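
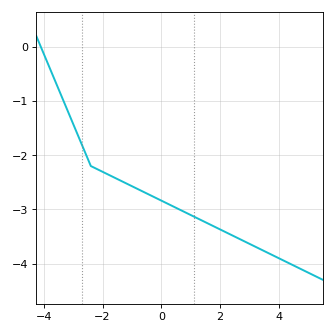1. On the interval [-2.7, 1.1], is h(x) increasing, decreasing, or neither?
decreasing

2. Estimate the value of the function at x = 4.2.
-4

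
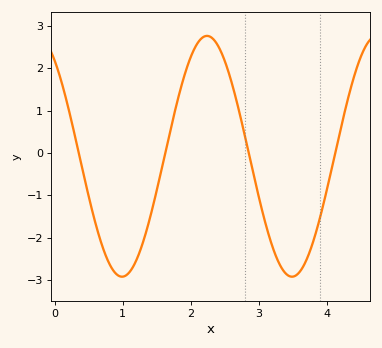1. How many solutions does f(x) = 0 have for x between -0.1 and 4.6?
4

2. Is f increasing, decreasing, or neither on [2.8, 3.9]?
neither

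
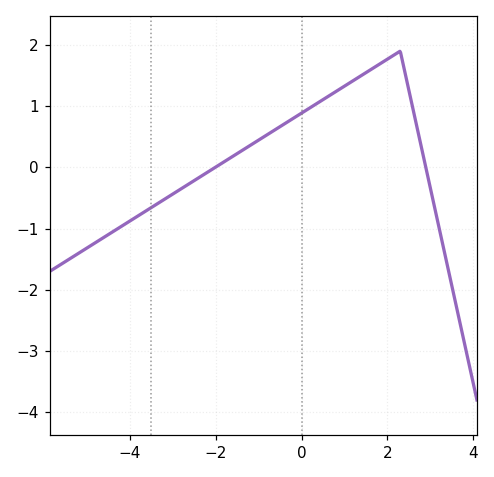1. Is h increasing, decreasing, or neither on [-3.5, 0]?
increasing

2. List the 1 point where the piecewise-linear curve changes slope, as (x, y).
(2.3, 1.9)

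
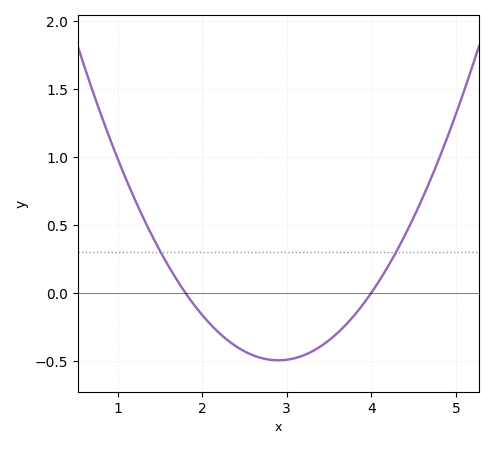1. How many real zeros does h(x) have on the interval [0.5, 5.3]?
2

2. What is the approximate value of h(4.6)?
0.7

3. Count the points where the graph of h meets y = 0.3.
2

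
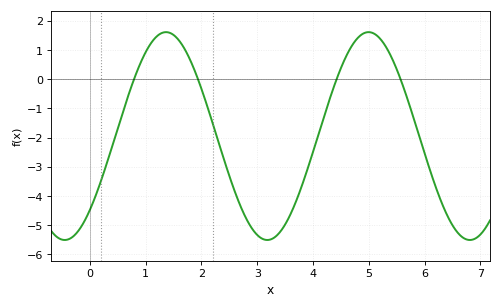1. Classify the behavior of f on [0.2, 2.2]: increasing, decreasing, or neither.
neither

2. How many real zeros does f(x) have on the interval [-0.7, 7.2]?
4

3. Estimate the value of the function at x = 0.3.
-2.91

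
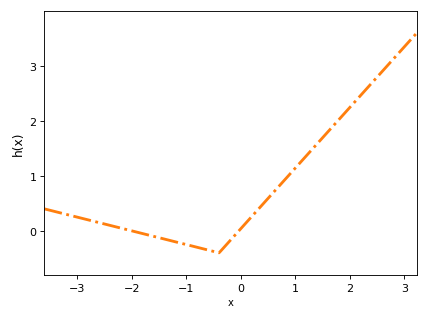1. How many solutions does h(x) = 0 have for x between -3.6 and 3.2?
2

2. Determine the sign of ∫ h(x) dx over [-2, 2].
positive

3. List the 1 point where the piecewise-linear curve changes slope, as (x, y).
(-0.4, -0.4)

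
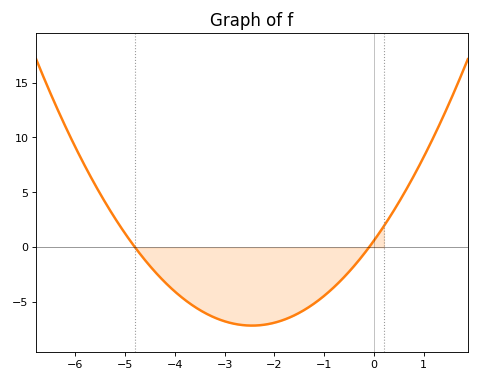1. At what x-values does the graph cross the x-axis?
-4.8, 0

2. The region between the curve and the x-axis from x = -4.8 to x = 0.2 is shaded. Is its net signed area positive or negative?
negative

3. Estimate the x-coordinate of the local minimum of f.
-2.4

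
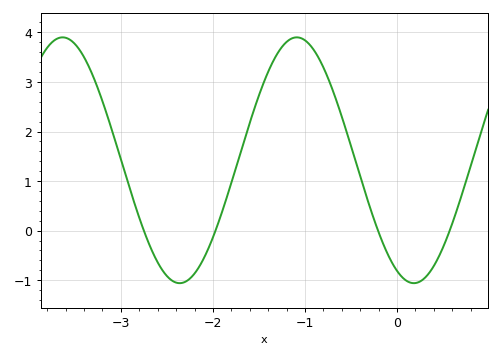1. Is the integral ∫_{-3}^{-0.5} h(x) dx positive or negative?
positive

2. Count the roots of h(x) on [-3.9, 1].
4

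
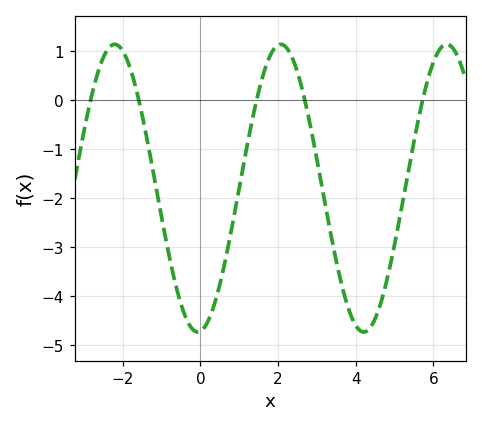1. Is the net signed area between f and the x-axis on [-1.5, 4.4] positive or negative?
negative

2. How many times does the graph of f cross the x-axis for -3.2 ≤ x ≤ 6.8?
5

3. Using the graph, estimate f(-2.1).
1.1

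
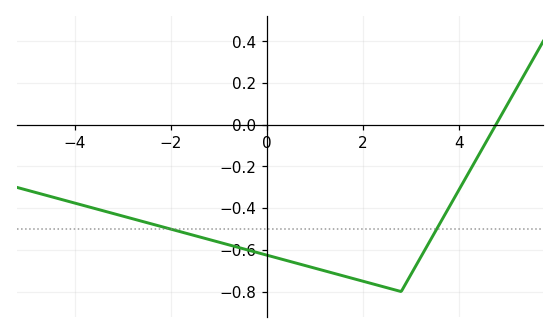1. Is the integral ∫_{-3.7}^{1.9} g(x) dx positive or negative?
negative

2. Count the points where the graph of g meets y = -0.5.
2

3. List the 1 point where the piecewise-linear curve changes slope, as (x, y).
(2.8, -0.8)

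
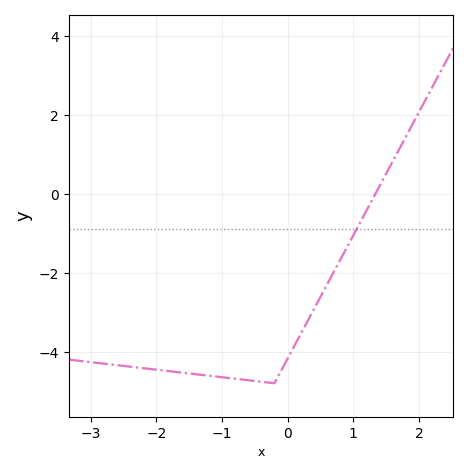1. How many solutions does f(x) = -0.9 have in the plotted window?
1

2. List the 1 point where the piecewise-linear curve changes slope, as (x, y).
(-0.2, -4.8)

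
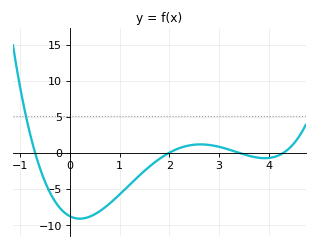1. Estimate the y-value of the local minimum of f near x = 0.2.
-9.14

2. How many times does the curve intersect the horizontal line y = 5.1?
1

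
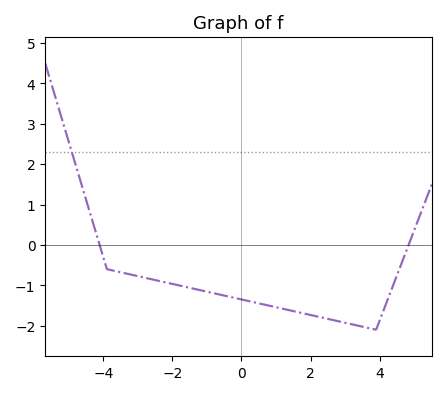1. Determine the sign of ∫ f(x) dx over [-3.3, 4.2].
negative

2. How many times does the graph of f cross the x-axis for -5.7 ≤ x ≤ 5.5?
2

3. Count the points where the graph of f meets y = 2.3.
1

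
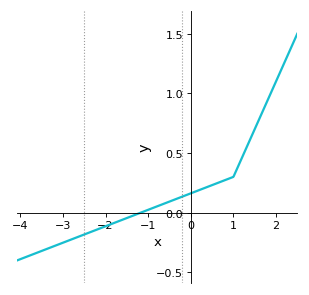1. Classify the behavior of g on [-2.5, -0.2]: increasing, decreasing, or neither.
increasing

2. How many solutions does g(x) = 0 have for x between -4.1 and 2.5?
1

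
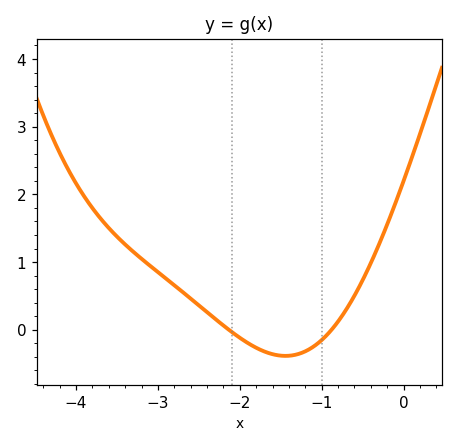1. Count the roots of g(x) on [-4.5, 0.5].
2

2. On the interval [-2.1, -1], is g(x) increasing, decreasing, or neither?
neither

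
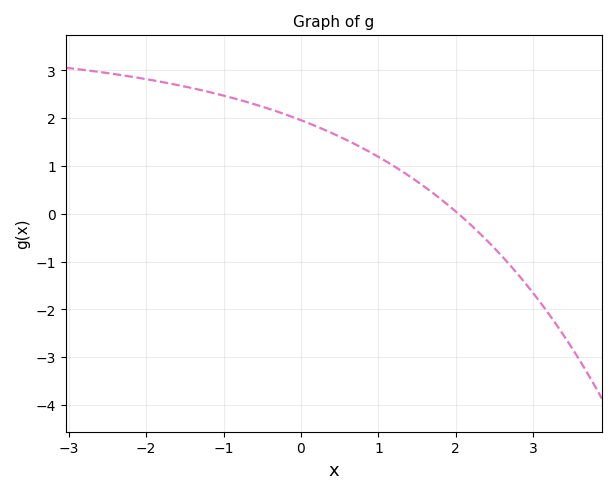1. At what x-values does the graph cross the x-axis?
2.03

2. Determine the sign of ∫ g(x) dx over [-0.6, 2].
positive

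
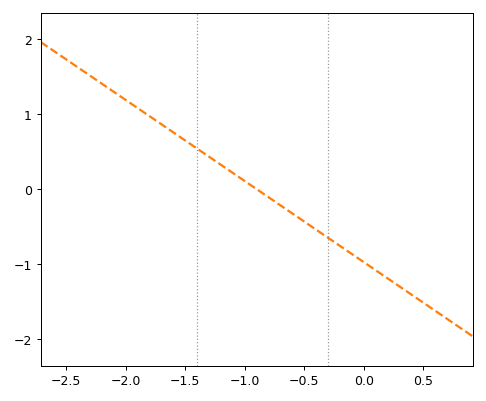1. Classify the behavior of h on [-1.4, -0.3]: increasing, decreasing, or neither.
decreasing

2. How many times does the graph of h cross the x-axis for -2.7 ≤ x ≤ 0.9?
1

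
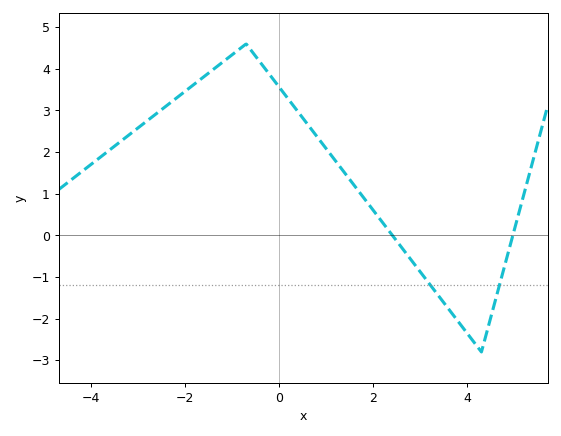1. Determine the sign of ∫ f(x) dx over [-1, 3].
positive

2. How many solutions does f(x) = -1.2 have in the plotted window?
2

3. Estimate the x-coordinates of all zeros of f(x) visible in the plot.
2.41, 4.97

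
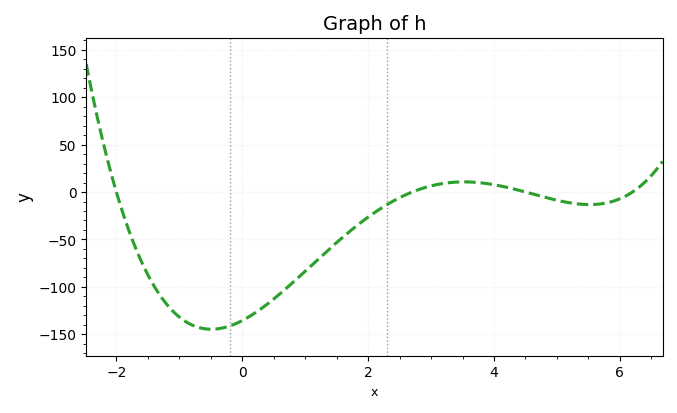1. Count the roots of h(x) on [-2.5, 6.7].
4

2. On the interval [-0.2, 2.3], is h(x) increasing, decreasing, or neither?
increasing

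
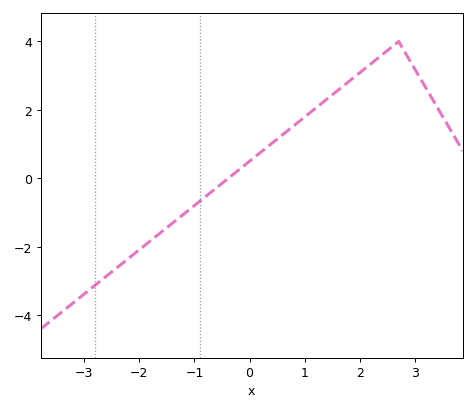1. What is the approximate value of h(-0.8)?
-0.6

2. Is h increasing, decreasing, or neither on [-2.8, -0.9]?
increasing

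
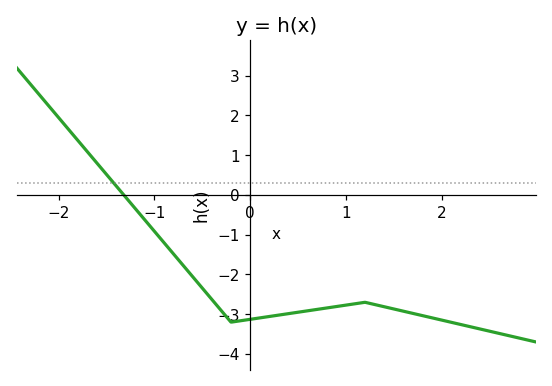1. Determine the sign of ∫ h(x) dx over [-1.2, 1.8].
negative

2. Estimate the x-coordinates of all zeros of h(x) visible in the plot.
-1.32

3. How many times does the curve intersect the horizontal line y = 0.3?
1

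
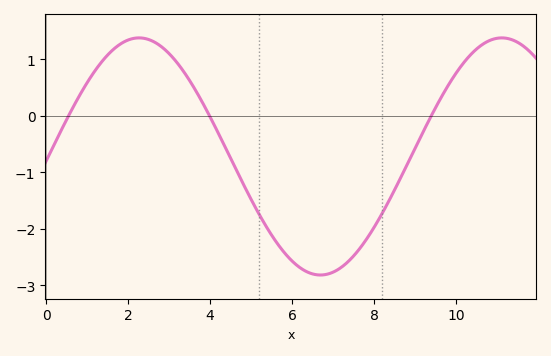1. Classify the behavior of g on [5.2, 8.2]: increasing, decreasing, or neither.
neither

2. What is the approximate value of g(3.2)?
0.9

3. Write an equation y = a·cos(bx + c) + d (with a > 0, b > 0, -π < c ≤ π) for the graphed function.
y = 2.1cos(0.71x - 1.6) - 0.72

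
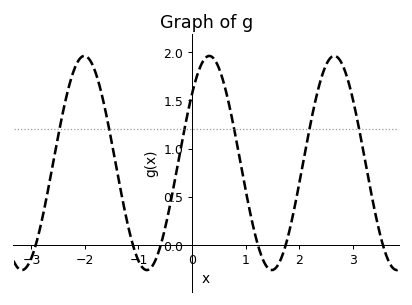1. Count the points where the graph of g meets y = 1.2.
6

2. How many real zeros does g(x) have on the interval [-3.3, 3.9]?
6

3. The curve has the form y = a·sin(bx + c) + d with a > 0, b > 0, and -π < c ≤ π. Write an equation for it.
y = 1.11sin(2.7x + 0.7) + 0.85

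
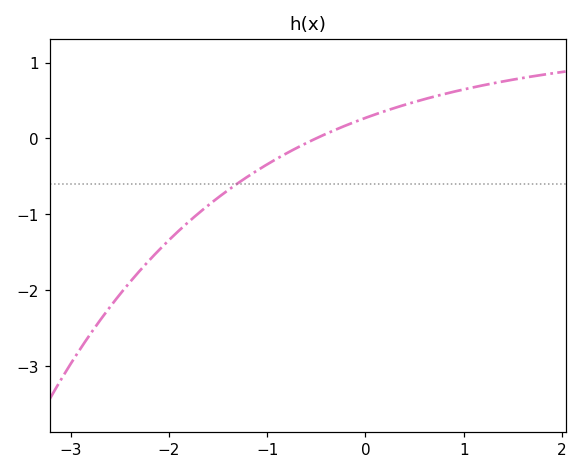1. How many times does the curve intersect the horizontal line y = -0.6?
1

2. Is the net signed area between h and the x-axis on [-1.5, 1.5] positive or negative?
positive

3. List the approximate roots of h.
-0.5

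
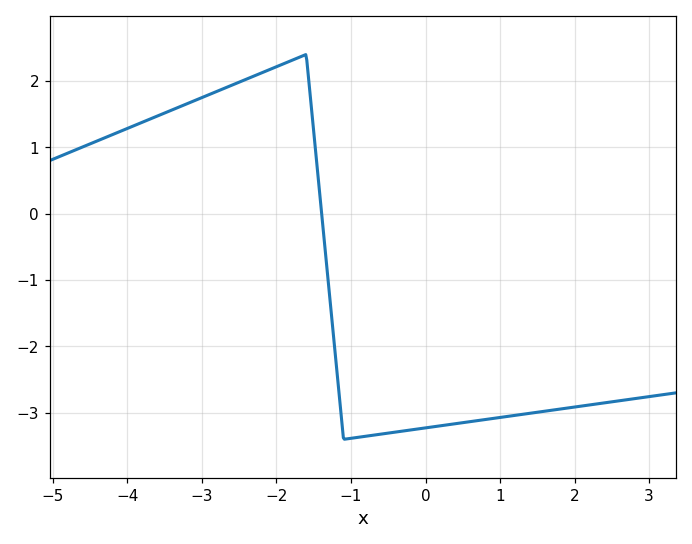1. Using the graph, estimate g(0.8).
-3.1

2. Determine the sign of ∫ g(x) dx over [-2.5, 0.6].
negative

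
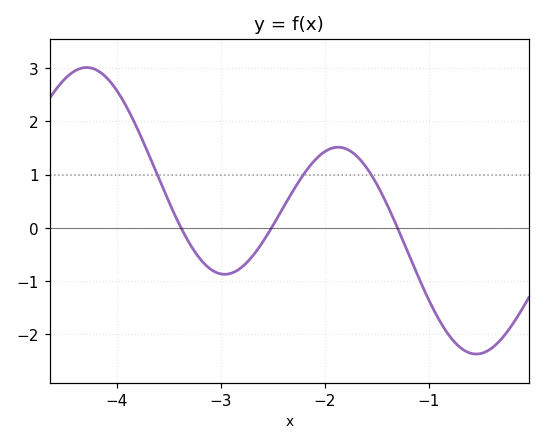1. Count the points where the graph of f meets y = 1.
3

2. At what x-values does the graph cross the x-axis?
-3.4, -2.5, -1.3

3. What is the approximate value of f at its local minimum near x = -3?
-0.9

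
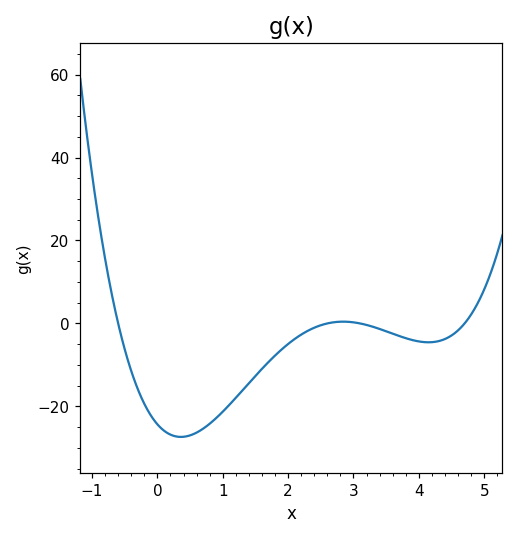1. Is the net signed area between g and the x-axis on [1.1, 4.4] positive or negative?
negative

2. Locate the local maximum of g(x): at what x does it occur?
2.8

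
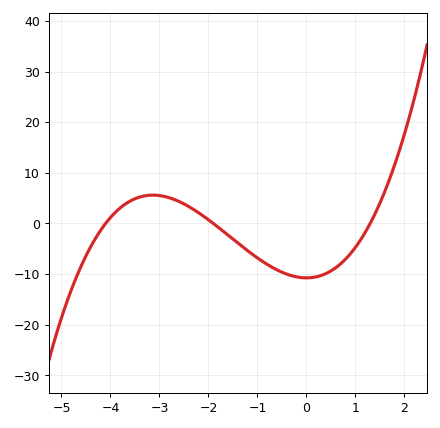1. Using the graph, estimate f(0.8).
-7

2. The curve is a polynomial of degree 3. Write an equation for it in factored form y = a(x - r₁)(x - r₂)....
y = 1.06(x + 4.1)(x + 1.9)(x - 1.3)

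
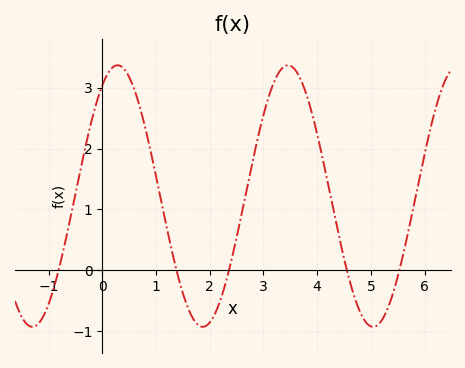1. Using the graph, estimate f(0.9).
2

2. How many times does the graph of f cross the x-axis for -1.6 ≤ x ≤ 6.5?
5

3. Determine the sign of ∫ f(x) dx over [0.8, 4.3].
positive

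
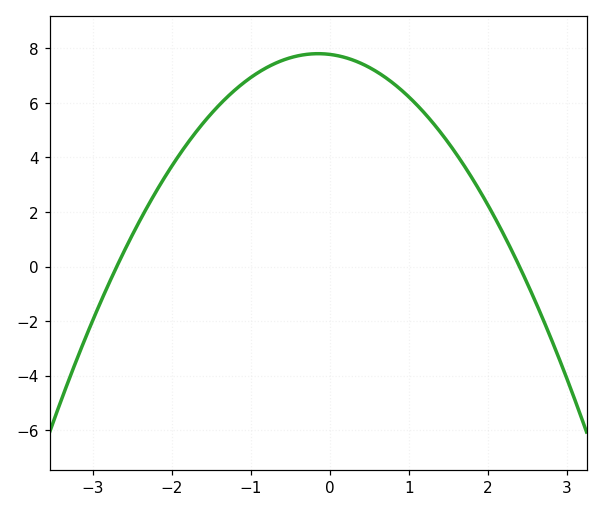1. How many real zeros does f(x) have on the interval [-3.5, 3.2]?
2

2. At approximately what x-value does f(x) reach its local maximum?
-0.15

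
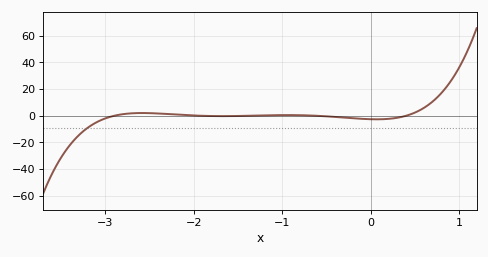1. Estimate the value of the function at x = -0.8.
0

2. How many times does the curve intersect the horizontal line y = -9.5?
1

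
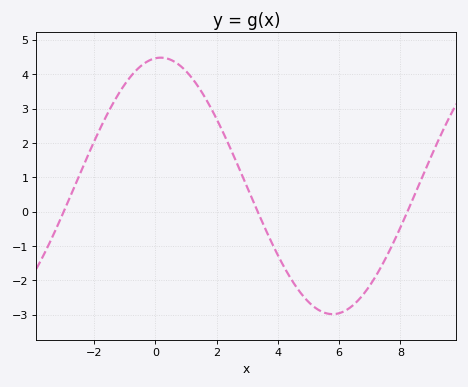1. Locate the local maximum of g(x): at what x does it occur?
0.175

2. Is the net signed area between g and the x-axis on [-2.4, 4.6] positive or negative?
positive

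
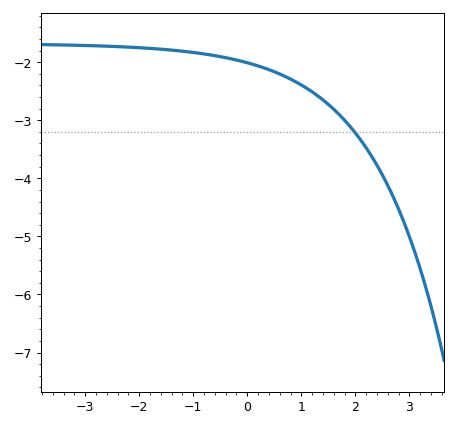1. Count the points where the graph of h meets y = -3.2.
1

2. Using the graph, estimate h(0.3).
-2.1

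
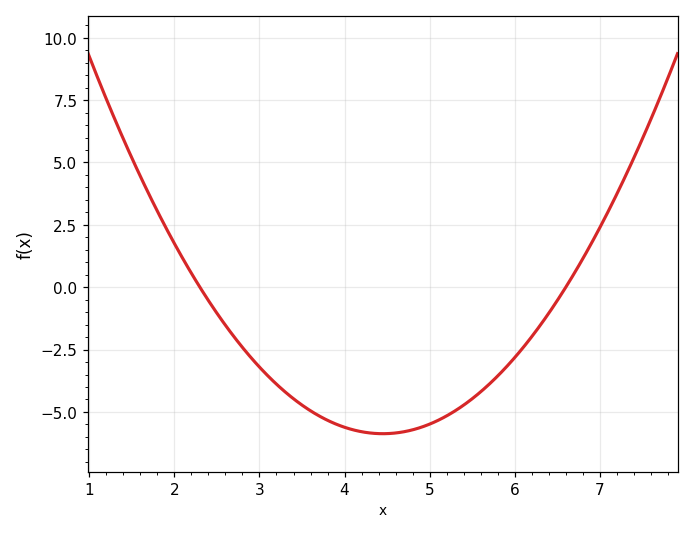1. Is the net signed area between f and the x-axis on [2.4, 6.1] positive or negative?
negative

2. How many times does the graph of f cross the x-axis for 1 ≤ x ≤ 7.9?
2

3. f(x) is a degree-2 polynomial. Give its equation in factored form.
y = 1.27(x - 2.3)(x - 6.6)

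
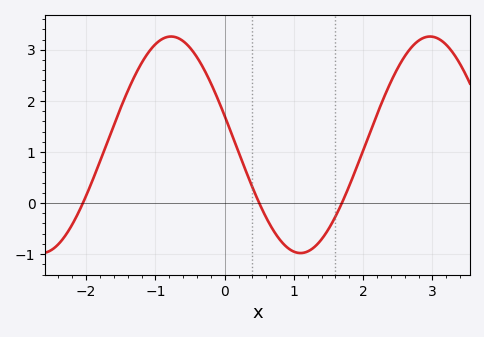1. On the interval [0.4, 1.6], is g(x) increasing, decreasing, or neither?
neither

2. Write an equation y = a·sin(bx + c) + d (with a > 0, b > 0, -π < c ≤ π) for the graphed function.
y = 2.12sin(1.7x + 2.9) + 1.14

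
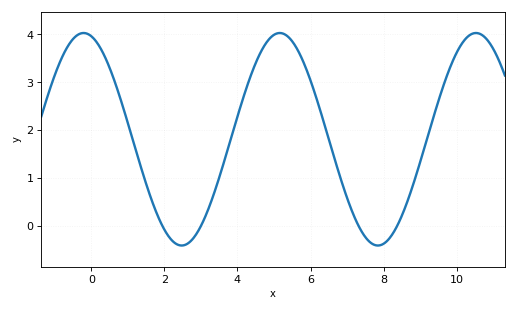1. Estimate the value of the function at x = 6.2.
2.57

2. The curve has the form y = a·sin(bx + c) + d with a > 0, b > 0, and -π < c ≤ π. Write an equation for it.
y = 2.22sin(1.17x + 1.82) + 1.81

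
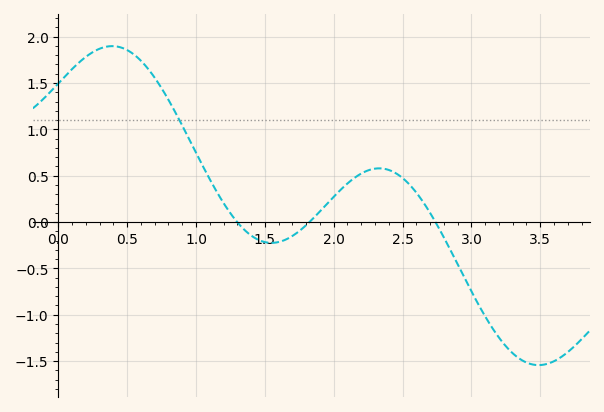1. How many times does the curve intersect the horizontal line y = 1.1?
1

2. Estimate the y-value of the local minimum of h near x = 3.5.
-1.54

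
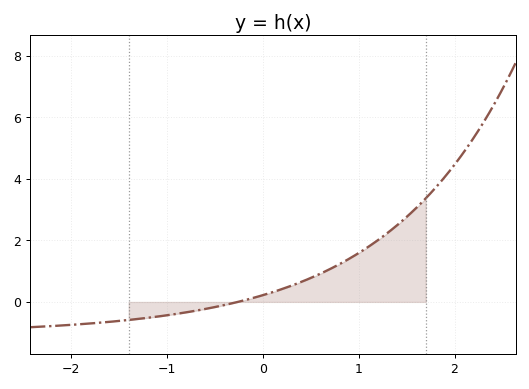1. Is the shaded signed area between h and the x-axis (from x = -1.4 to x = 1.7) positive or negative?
positive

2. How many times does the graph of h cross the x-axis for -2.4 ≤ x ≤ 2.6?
1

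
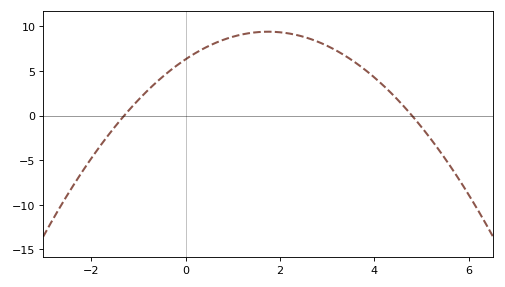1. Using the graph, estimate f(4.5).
2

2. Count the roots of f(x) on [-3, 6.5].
2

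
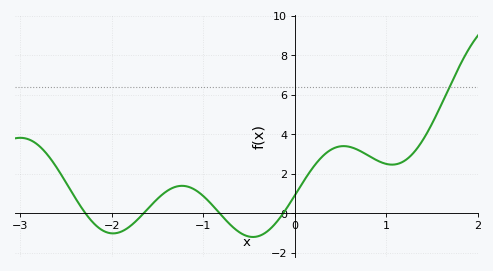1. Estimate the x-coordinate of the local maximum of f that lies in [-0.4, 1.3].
0.5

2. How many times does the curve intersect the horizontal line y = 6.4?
1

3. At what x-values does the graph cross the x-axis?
-2.3, -1.7, -0.8, -0.1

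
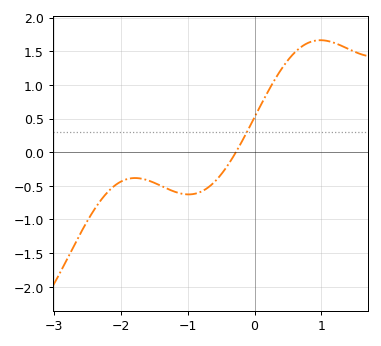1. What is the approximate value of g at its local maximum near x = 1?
1.66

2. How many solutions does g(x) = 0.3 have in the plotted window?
1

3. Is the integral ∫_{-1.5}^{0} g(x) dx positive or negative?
negative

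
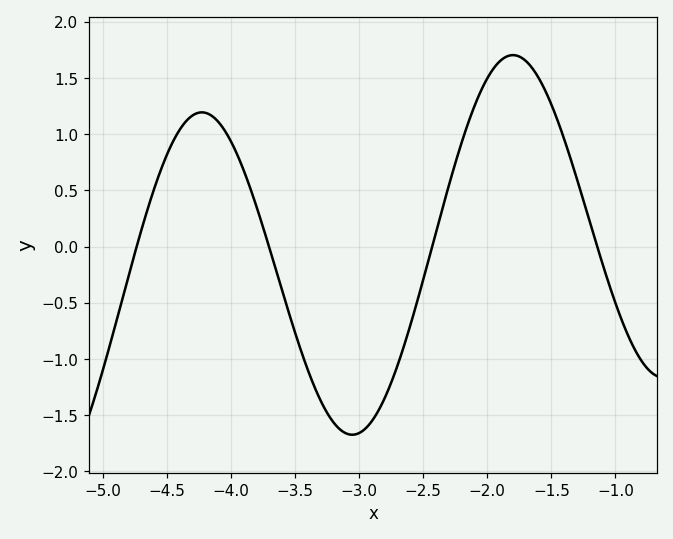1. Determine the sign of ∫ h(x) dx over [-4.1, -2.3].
negative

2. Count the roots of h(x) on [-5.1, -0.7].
4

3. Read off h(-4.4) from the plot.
1.04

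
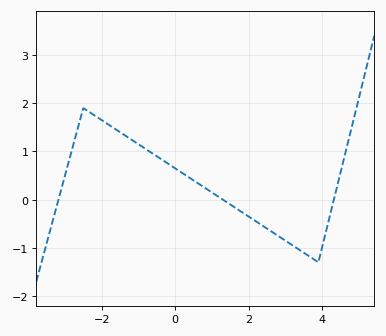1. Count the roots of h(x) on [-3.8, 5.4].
3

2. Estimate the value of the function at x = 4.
-0.991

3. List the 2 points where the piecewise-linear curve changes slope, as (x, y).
(-2.5, 1.9); (3.9, -1.3)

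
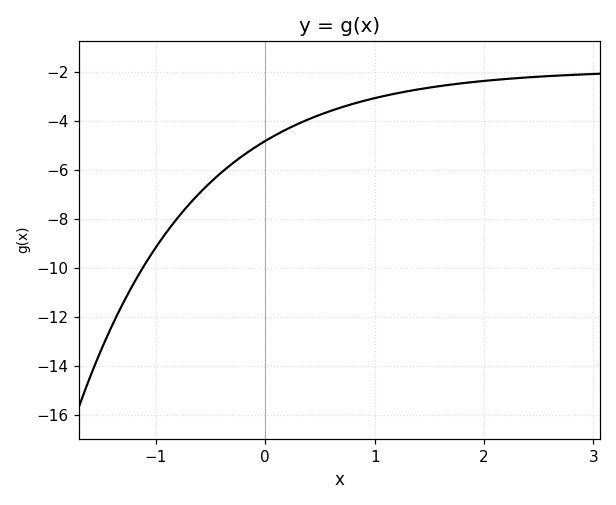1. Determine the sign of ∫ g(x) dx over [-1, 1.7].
negative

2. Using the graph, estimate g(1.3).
-2.78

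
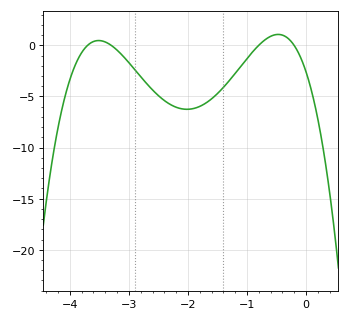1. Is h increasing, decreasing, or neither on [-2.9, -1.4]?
neither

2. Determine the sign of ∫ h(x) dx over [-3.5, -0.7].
negative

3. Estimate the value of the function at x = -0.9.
-0.5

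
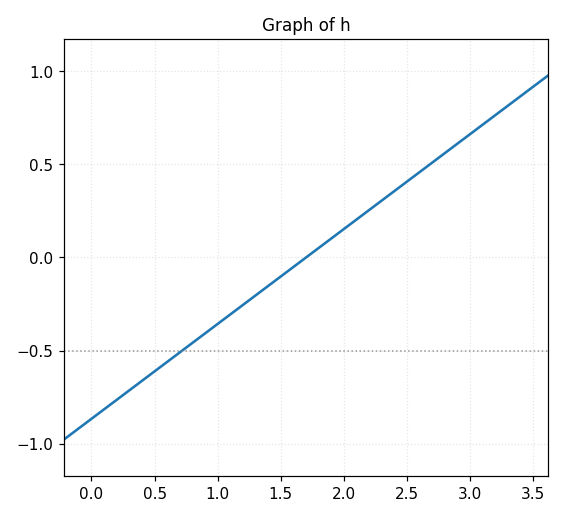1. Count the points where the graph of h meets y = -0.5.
1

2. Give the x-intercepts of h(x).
1.7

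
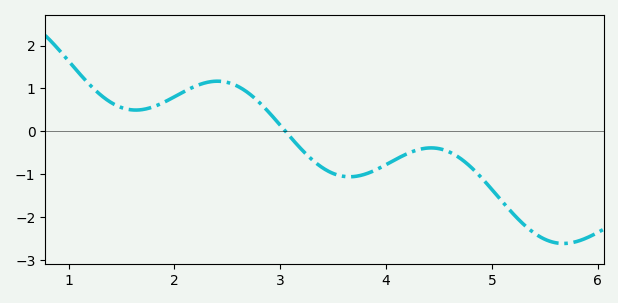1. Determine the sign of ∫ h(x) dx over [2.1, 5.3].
negative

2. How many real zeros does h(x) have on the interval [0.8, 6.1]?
1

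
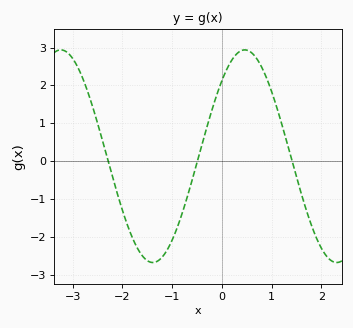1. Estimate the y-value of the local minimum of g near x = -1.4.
-2.7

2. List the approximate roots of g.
-2.3, -0.5, 1.4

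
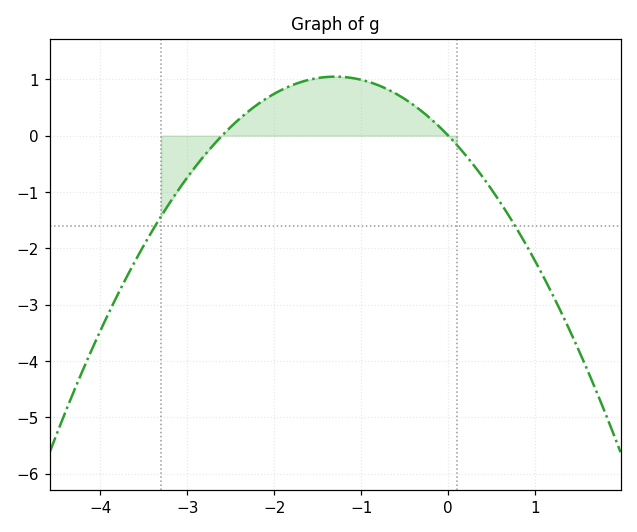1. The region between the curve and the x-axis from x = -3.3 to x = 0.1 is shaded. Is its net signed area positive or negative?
positive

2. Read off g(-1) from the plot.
1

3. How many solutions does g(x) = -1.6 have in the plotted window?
2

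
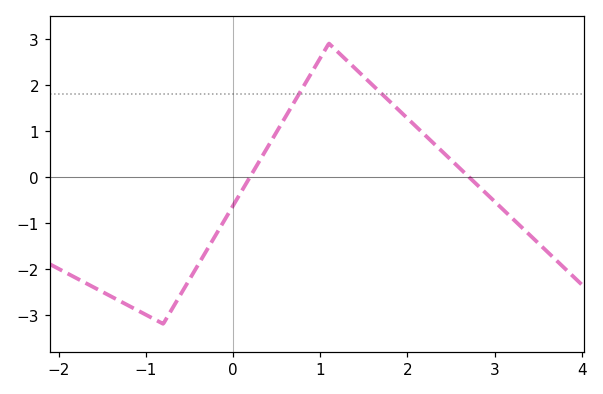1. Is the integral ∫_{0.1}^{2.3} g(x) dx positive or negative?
positive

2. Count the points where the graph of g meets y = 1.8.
2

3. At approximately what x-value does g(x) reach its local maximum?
1.1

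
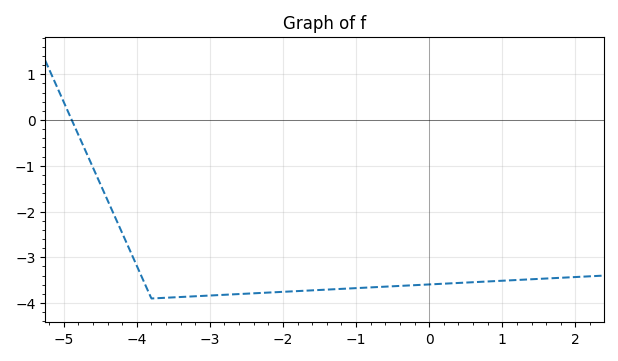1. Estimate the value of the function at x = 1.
-3.51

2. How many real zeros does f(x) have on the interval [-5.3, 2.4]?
1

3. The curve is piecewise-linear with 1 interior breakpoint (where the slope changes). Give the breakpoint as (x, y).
(-3.8, -3.9)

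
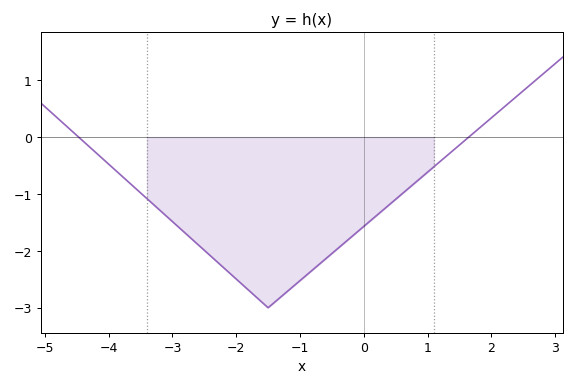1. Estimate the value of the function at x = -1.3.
-2.8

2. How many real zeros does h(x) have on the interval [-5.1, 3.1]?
2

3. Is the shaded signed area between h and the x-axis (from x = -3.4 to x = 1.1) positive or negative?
negative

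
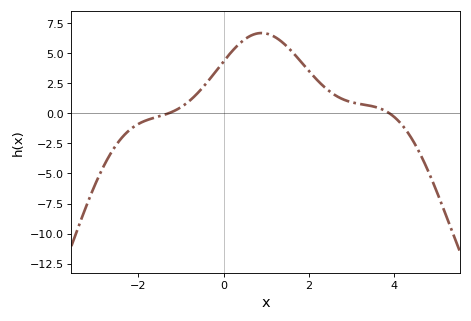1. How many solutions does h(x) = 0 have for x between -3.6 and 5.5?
2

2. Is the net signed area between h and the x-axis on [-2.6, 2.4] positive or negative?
positive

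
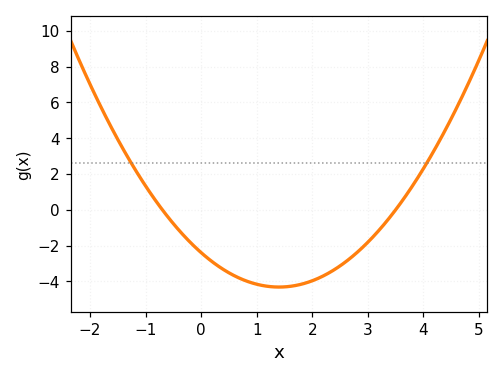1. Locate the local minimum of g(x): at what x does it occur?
1.4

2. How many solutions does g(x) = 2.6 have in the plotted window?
2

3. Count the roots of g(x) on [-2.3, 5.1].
2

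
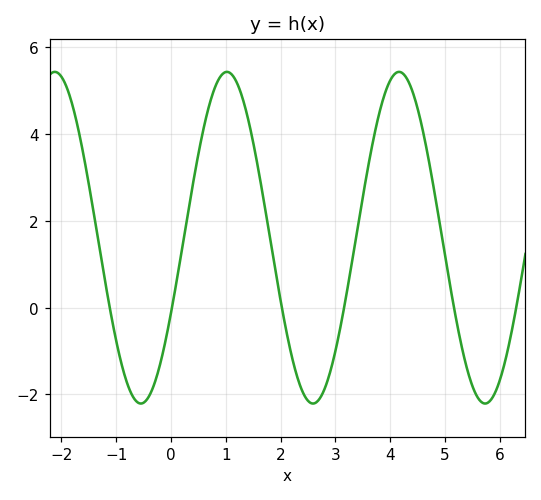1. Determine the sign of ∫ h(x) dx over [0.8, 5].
positive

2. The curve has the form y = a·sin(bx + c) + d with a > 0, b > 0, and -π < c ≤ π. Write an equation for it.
y = 3.82sin(2x - 0.47) + 1.61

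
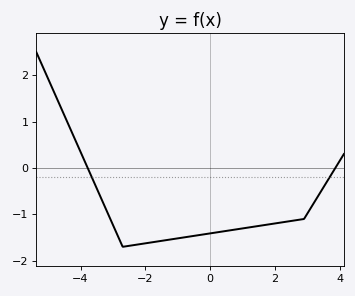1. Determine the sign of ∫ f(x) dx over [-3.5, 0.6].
negative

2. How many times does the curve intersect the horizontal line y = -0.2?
2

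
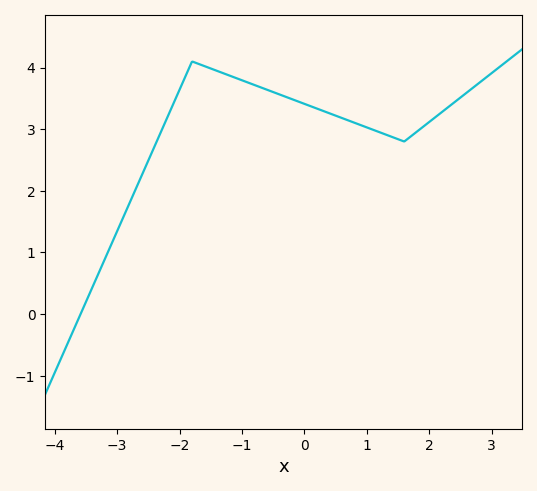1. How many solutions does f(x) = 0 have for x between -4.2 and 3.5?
1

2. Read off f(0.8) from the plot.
3.1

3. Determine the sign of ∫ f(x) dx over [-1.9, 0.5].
positive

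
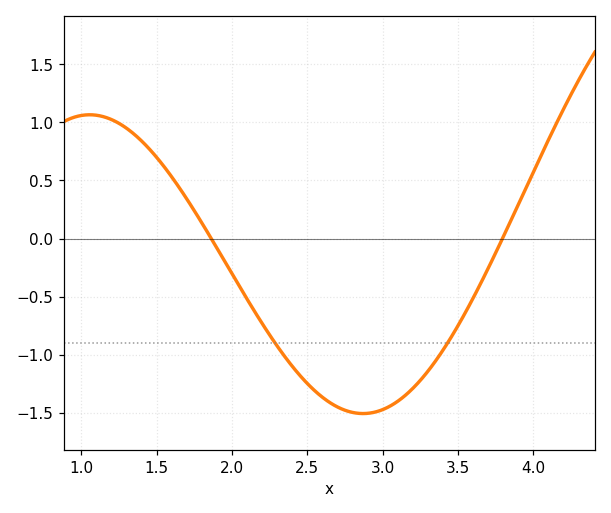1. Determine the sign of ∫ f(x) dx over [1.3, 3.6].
negative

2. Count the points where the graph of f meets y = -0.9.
2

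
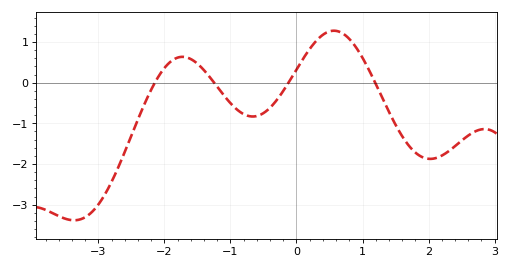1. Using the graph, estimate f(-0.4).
-0.6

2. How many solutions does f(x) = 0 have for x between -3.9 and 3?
4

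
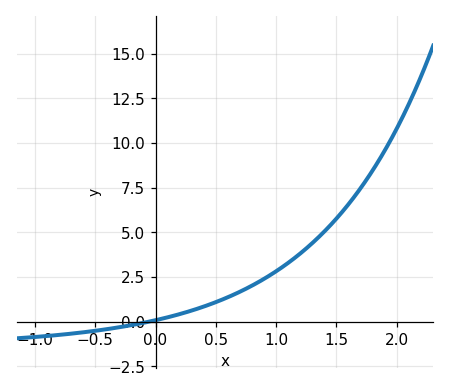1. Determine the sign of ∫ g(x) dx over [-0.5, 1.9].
positive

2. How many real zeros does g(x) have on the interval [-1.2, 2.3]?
1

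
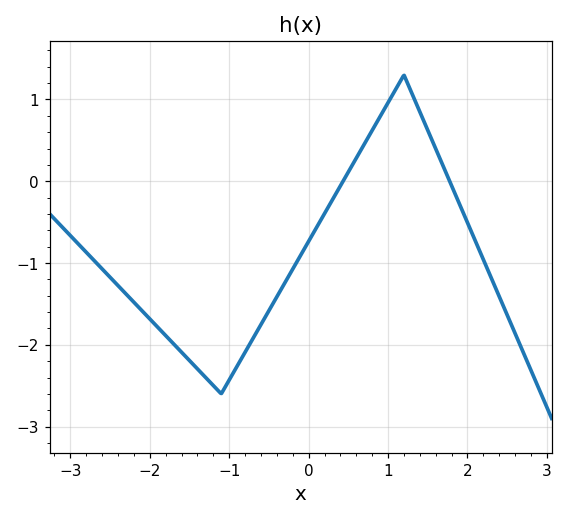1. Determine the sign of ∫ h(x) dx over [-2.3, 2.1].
negative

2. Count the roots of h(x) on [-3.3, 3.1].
2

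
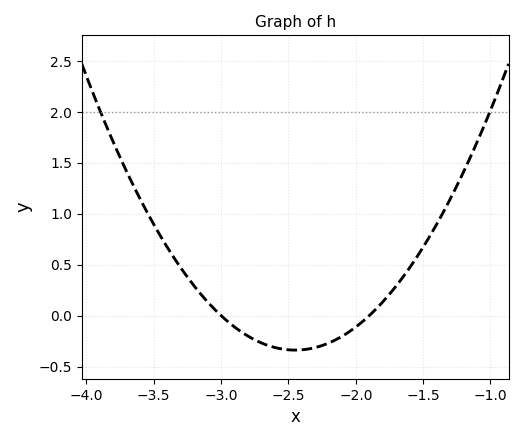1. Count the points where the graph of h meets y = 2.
2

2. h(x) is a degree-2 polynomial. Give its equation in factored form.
y = 1.12(x + 3)(x + 1.9)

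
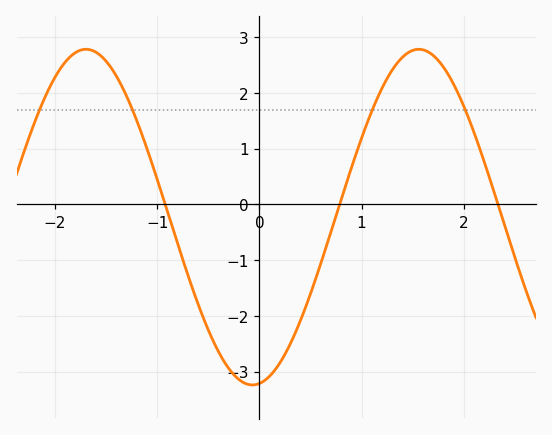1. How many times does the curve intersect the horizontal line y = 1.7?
4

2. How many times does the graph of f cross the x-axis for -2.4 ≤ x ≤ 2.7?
3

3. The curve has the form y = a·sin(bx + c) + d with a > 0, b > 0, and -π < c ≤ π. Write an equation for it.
y = 3.01sin(1.9x - 1.4) - 0.23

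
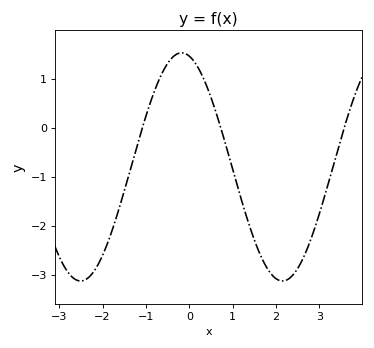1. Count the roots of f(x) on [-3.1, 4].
3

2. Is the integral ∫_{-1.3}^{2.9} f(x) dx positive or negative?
negative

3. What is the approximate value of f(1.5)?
-2.29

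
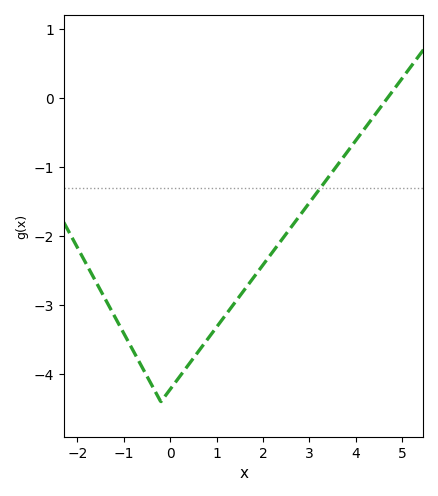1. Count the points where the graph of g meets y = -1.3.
1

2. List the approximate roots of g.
4.6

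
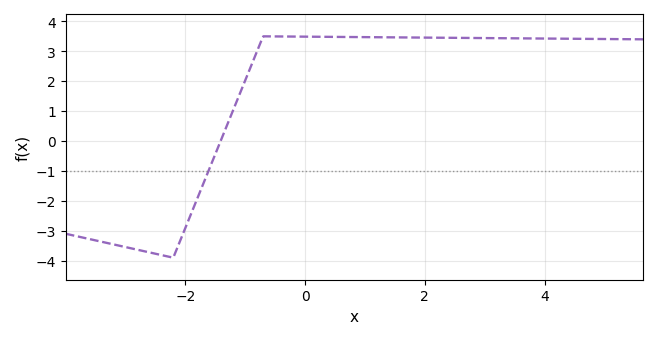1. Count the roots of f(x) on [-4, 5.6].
1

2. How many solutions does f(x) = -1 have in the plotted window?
1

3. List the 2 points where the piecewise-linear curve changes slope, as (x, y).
(-2.2, -3.9); (-0.7, 3.5)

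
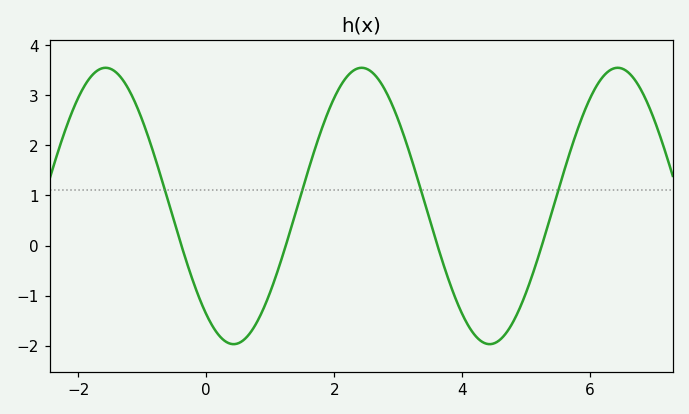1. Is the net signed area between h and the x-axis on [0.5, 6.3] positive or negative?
positive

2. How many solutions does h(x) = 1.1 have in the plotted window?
4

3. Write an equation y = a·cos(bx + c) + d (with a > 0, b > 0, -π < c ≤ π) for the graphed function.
y = 2.76cos(1.6x + 2.5) + 0.79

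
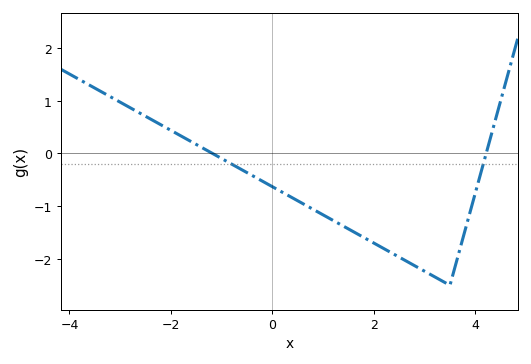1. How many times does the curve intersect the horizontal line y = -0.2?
2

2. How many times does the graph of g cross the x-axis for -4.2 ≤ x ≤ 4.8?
2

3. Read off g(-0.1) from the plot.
-0.6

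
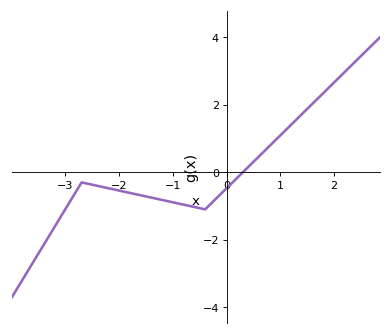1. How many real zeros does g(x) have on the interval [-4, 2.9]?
1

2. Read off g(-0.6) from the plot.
-1.03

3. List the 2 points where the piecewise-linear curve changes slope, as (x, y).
(-2.7, -0.3); (-0.4, -1.1)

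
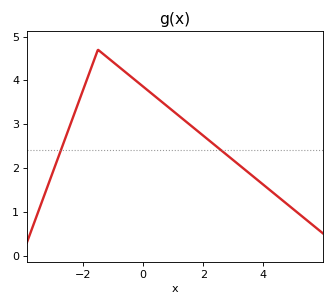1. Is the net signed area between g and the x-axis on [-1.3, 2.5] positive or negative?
positive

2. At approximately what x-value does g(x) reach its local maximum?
-1.5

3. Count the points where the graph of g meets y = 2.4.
2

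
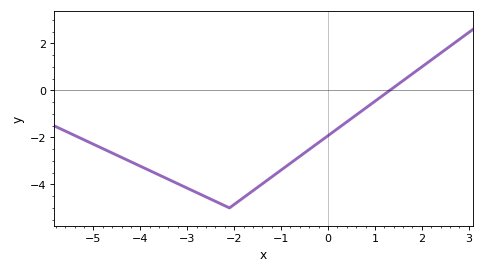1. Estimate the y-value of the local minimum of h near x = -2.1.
-5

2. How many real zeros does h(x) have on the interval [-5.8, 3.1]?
1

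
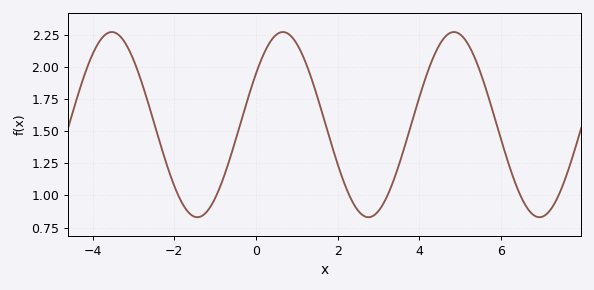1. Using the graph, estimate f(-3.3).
2.23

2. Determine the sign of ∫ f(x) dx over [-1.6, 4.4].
positive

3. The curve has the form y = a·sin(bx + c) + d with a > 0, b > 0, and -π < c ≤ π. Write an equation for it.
y = 0.72sin(1.5x + 0.582) + 1.55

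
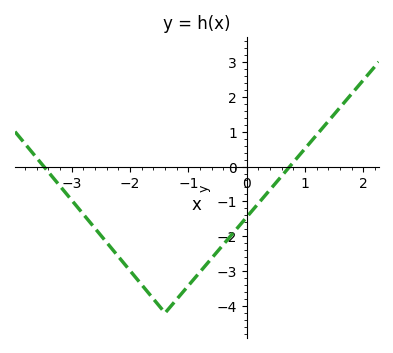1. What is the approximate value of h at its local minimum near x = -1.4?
-4.2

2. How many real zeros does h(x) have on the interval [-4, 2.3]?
2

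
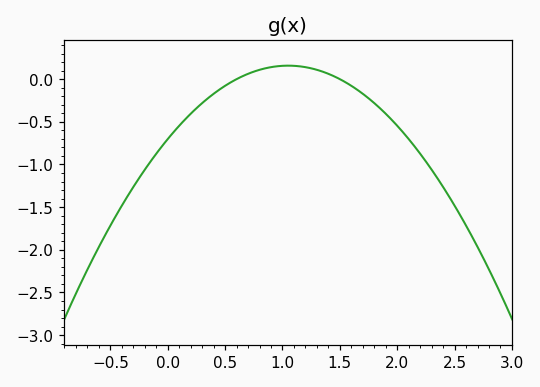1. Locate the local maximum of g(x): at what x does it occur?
1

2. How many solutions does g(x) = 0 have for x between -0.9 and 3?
2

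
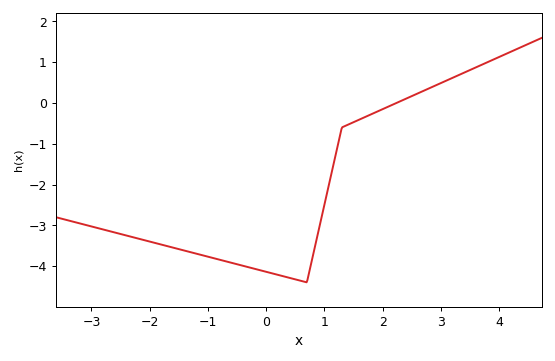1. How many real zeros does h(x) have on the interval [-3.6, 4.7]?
1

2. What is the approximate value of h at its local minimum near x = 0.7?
-4.4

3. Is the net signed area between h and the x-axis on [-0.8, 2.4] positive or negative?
negative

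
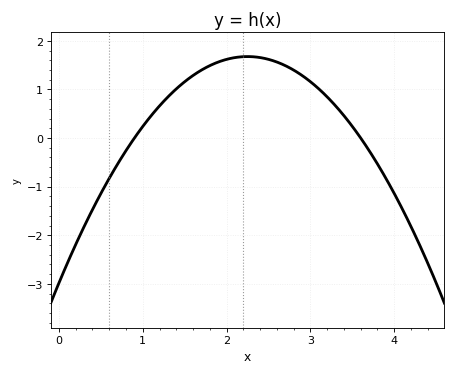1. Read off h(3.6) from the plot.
0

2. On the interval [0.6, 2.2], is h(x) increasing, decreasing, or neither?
increasing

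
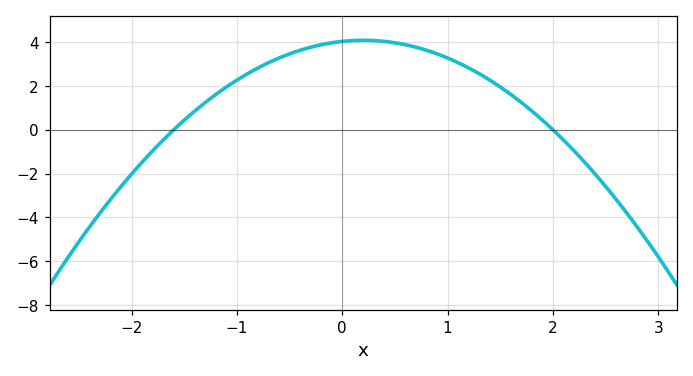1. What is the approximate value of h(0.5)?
4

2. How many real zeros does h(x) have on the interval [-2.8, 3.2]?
2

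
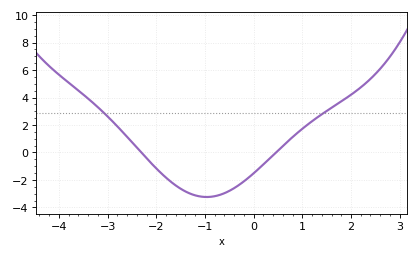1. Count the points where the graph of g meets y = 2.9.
2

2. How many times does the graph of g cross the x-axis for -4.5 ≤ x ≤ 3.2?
2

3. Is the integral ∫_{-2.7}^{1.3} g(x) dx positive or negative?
negative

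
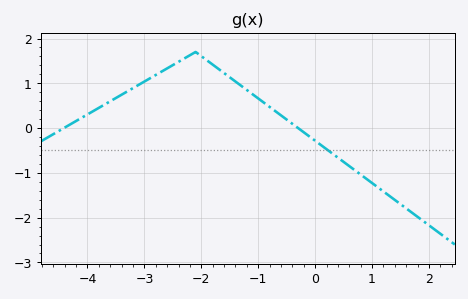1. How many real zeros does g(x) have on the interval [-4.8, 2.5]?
2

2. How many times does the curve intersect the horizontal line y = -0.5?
1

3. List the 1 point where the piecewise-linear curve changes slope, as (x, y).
(-2.1, 1.7)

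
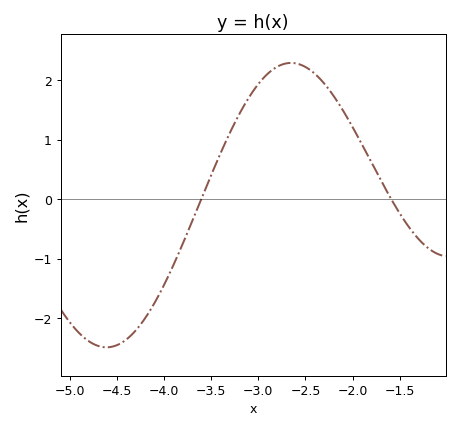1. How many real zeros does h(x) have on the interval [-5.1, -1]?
2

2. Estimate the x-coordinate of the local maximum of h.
-2.65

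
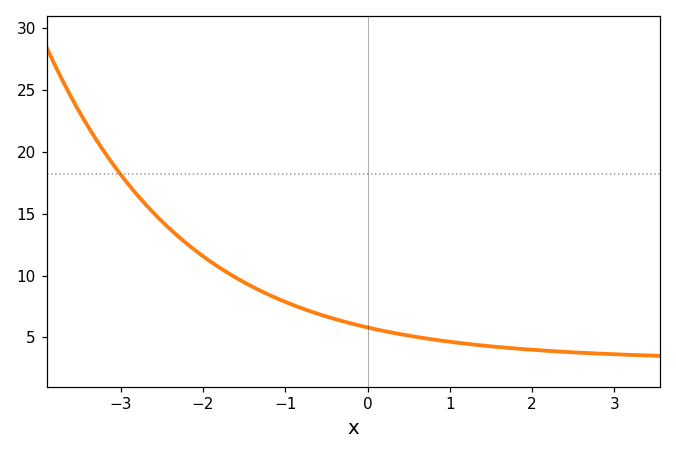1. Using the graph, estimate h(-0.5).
6.68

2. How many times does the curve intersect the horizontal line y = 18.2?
1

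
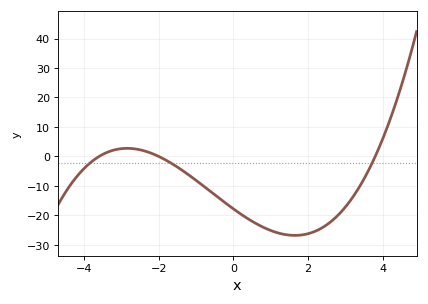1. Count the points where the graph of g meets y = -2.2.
3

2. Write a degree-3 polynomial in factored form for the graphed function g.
y = 0.65(x + 3.6)(x + 2)(x - 3.8)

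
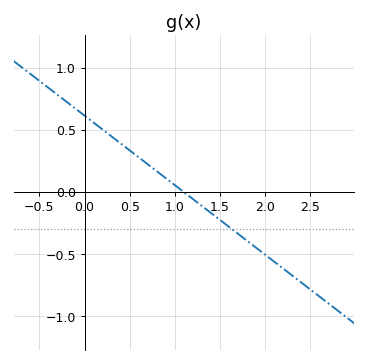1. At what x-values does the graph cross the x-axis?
1.1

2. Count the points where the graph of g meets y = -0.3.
1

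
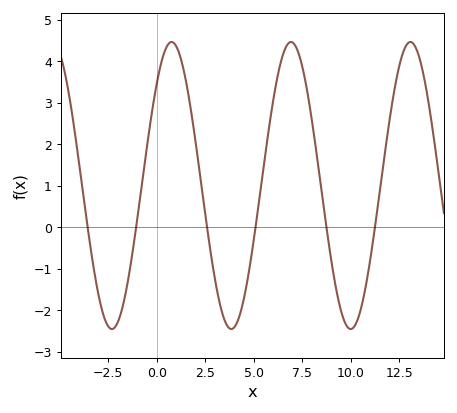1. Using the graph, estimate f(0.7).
4.5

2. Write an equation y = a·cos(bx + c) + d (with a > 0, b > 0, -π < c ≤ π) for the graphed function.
y = 3.46cos(1x - 0.78) + 1.01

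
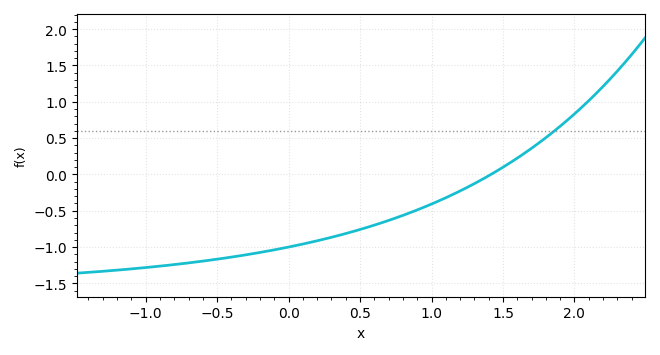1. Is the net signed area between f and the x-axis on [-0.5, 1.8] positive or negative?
negative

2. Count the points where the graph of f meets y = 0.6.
1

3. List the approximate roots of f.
1.42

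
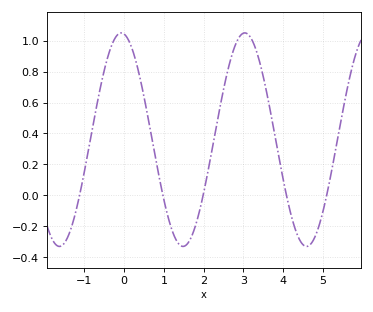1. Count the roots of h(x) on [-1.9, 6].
5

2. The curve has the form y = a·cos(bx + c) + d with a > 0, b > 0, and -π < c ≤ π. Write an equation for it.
y = 0.69cos(2.02x + 0.15) + 0.36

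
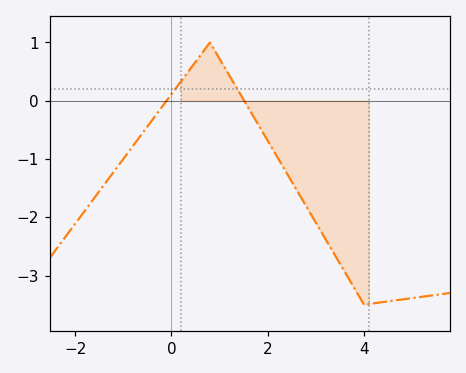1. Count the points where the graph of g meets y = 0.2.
2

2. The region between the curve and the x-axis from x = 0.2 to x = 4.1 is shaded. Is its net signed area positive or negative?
negative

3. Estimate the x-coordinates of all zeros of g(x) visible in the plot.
-0.1, 1.51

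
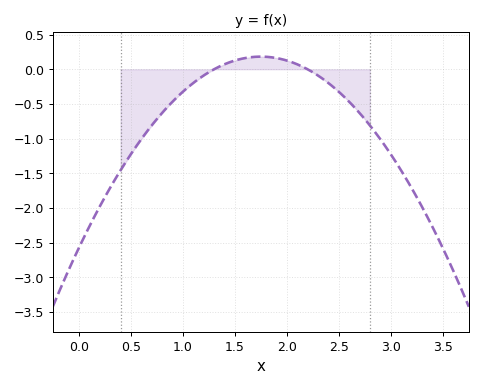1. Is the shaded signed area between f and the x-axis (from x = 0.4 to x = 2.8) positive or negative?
negative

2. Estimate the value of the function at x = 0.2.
-1.98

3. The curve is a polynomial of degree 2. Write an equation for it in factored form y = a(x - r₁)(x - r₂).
y = -0.9(x - 1.3)(x - 2.2)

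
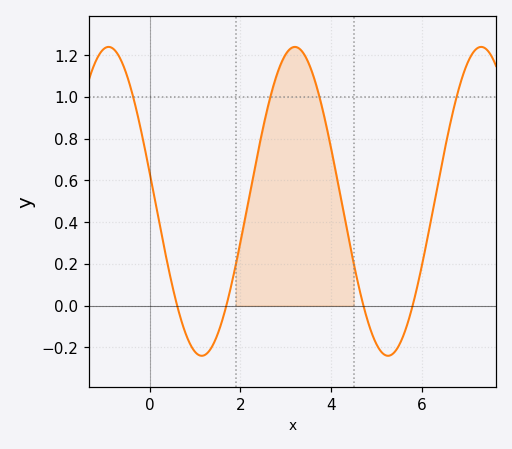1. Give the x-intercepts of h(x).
0.609, 1.69, 4.72, 5.8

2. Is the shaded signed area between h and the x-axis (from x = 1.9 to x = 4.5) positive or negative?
positive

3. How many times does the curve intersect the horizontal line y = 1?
4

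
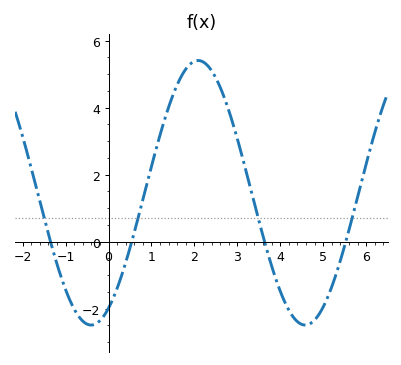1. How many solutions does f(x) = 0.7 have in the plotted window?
4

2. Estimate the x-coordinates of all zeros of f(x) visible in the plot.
-1.35, 0.54, 3.63, 5.53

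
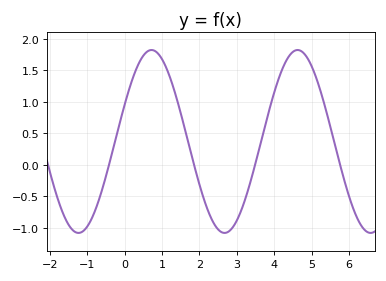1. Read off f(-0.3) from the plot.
0.265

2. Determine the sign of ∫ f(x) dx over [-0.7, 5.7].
positive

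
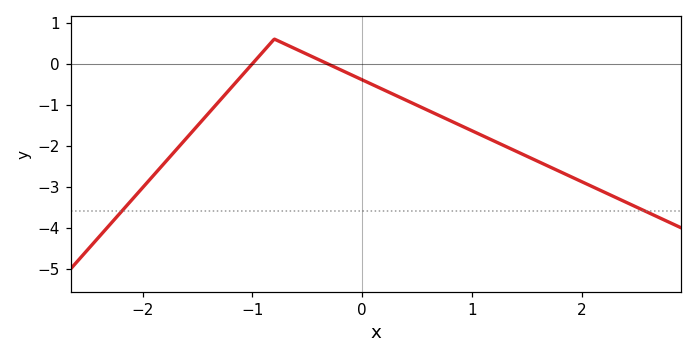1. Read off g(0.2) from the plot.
-0.641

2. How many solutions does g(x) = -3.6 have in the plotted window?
2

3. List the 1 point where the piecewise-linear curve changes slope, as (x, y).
(-0.8, 0.6)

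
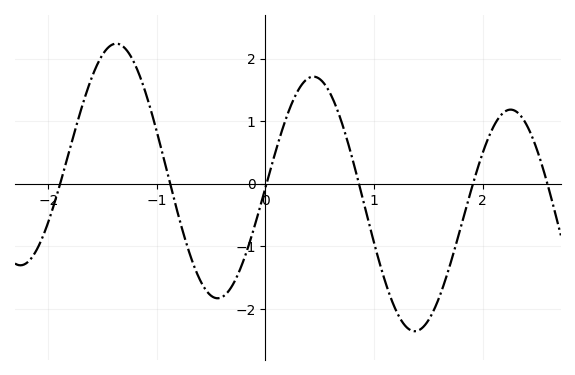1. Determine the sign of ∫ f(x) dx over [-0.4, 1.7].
negative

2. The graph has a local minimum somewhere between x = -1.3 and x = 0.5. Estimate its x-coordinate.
-0.442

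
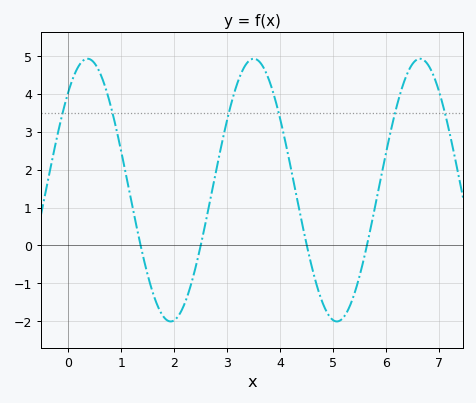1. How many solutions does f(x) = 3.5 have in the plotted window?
6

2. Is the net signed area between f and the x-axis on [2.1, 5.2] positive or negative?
positive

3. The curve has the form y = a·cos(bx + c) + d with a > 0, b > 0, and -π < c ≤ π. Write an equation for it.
y = 3.47cos(2x - 0.72) + 1.46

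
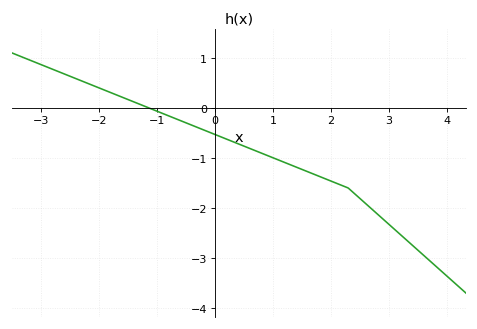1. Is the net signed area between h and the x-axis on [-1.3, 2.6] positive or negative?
negative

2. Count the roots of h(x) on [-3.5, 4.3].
1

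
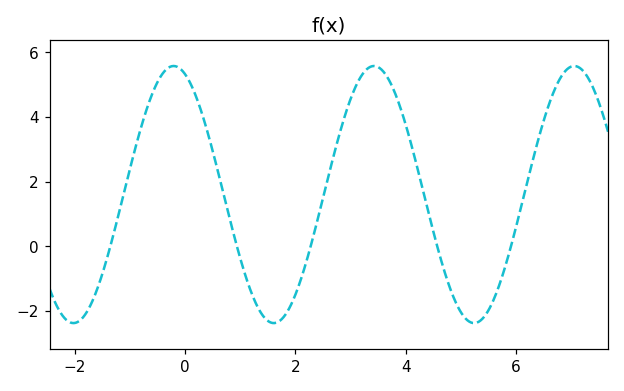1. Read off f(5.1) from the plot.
-2.2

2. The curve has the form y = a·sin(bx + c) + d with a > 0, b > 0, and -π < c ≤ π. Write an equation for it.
y = 3.98sin(1.7x + 1.9) + 1.6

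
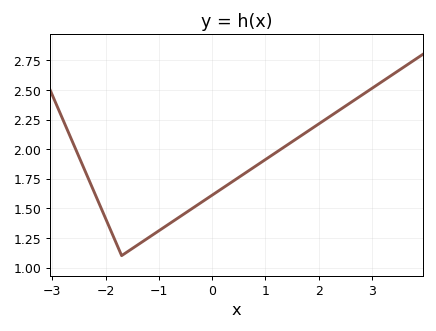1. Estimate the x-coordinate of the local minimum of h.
-1.7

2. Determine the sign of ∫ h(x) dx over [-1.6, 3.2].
positive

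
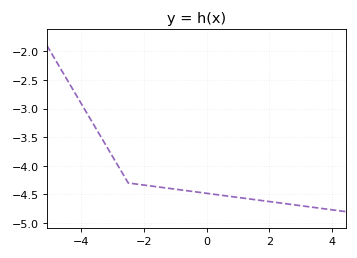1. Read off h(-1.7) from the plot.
-4.36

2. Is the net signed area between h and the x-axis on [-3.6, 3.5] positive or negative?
negative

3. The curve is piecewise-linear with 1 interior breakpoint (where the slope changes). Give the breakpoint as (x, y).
(-2.5, -4.3)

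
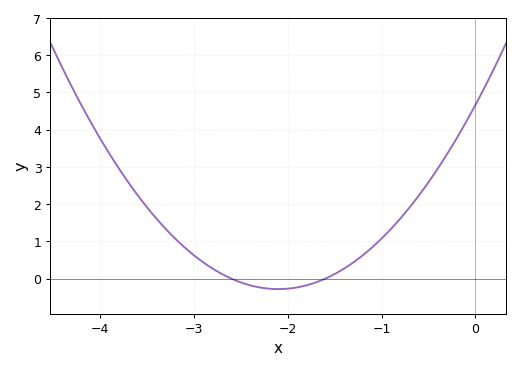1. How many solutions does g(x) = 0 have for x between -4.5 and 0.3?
2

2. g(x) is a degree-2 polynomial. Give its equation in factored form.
y = 1.12(x + 2.6)(x + 1.6)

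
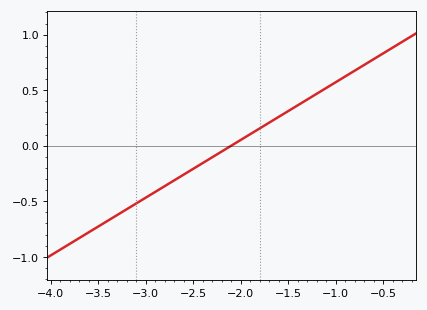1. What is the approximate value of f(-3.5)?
-0.728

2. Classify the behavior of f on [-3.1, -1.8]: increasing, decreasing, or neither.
increasing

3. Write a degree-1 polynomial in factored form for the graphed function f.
y = 0.52(x + 2.1)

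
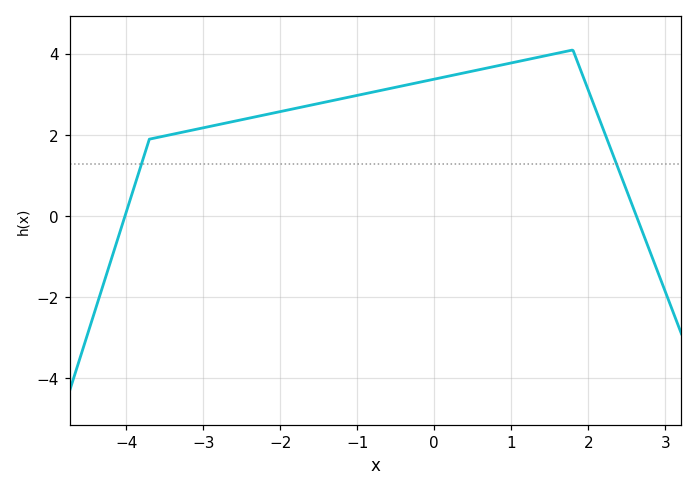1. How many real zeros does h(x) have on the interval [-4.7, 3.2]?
2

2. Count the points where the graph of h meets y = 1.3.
2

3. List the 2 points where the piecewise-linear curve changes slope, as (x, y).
(-3.7, 1.9); (1.8, 4.1)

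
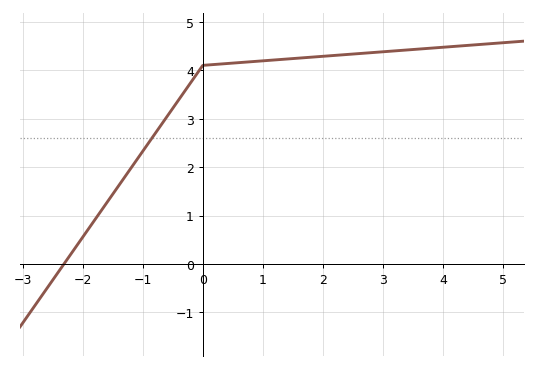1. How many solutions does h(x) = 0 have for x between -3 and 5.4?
1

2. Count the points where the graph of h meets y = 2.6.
1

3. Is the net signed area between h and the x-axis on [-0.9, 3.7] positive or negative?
positive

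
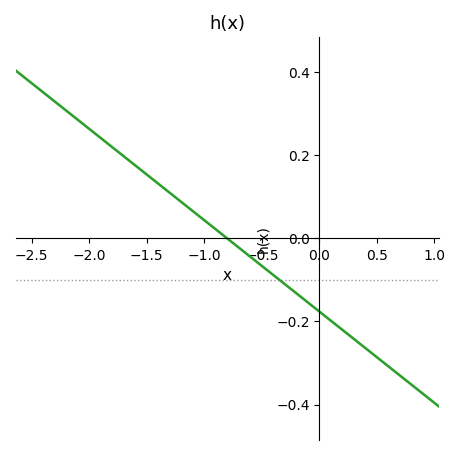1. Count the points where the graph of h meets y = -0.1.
1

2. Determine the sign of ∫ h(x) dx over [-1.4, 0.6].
negative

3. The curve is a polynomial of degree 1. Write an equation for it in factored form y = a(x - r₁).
y = -0.22(x + 0.8)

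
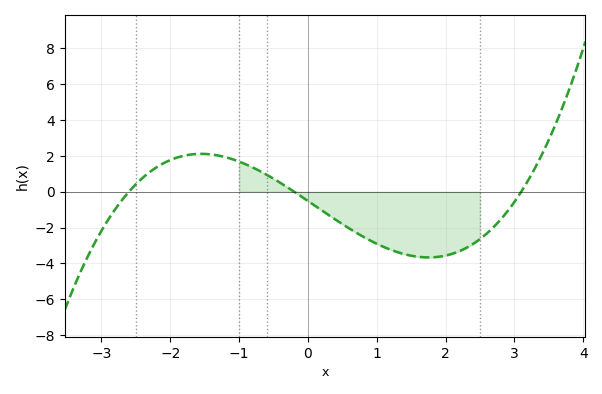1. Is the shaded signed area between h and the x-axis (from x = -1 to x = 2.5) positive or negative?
negative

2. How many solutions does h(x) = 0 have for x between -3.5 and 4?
3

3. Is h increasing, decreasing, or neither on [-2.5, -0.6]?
neither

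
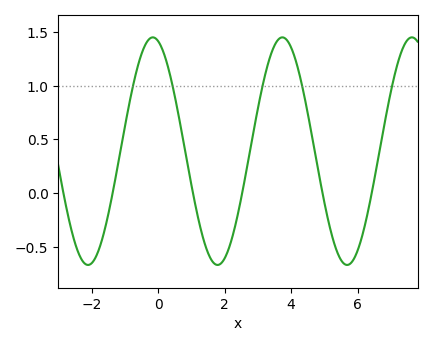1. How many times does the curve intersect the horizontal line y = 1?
5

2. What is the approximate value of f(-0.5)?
1.3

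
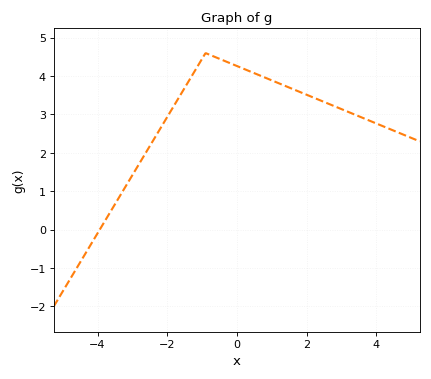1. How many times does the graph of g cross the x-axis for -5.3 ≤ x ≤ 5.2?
1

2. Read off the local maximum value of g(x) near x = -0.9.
4.6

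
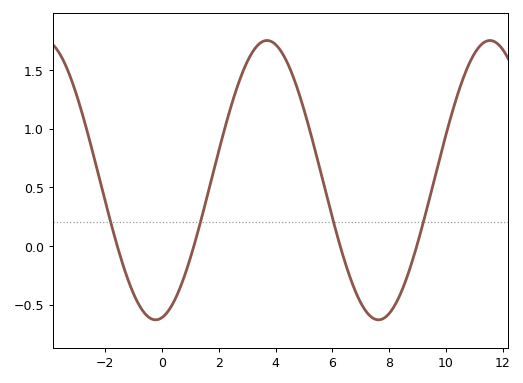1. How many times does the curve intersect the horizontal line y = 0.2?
4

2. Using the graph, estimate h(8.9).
-0.065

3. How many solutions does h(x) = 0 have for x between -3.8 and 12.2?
4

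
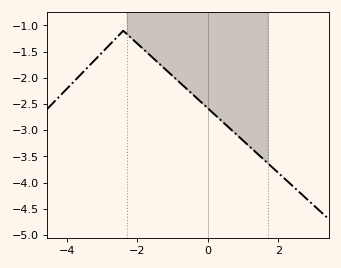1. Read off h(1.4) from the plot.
-3.45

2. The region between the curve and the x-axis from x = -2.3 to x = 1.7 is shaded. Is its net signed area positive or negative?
negative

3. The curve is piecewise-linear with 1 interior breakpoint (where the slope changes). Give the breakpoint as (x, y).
(-2.4, -1.1)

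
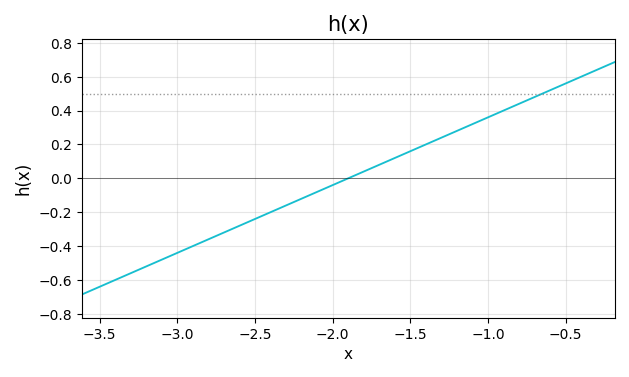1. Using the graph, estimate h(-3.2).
-0.52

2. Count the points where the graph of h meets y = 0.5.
1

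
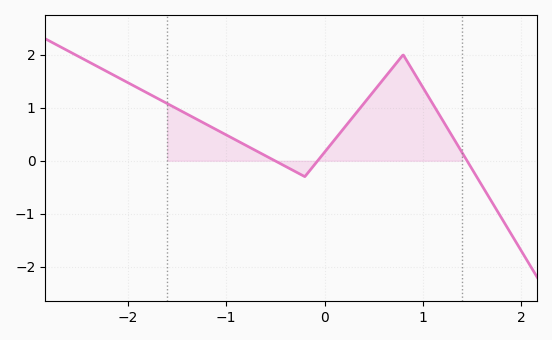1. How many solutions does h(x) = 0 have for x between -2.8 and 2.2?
3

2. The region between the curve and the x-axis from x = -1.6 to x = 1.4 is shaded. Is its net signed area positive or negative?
positive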